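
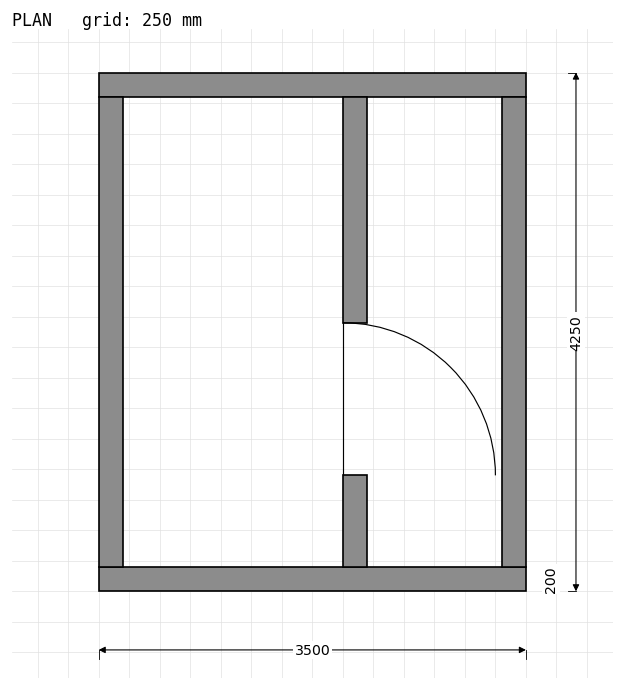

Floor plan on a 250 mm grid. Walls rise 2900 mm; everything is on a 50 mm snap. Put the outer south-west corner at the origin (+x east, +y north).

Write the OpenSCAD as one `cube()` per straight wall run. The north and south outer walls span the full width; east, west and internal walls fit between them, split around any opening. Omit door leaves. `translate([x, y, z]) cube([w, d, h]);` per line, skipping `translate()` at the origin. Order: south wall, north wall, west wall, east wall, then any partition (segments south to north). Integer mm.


cube([3500, 200, 2900]);
translate([0, 4050, 0]) cube([3500, 200, 2900]);
translate([0, 200, 0]) cube([200, 3850, 2900]);
translate([3300, 200, 0]) cube([200, 3850, 2900]);
translate([2000, 200, 0]) cube([200, 750, 2900]);
translate([2000, 2200, 0]) cube([200, 1850, 2900]);


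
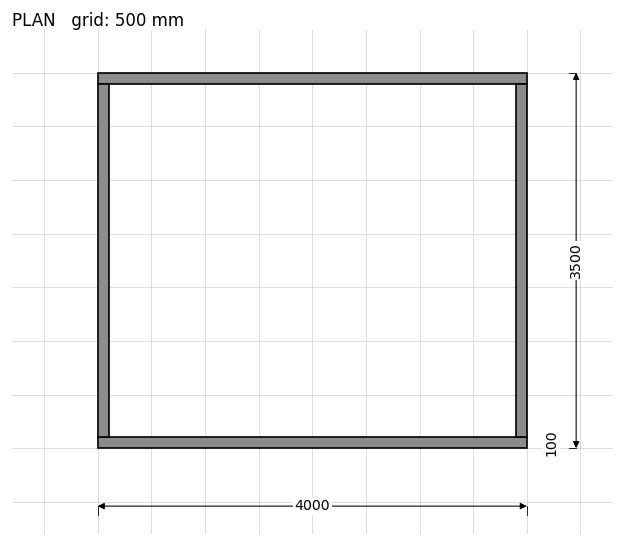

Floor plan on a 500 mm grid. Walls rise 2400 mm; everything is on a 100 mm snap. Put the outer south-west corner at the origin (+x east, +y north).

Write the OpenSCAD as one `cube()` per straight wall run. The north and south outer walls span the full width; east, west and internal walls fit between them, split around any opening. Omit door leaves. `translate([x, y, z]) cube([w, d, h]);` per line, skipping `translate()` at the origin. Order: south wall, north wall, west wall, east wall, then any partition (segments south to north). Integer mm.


cube([4000, 100, 2400]);
translate([0, 3400, 0]) cube([4000, 100, 2400]);
translate([0, 100, 0]) cube([100, 3300, 2400]);
translate([3900, 100, 0]) cube([100, 3300, 2400]);


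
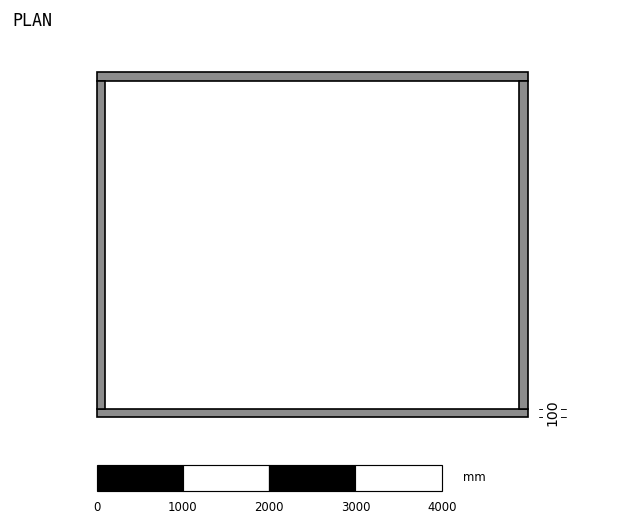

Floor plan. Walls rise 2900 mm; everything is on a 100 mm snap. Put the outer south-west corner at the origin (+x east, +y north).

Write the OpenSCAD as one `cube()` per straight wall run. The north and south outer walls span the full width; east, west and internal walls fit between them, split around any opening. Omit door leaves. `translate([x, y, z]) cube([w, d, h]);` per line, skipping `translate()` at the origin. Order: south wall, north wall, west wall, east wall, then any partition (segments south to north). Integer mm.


cube([5000, 100, 2900]);
translate([0, 3900, 0]) cube([5000, 100, 2900]);
translate([0, 100, 0]) cube([100, 3800, 2900]);
translate([4900, 100, 0]) cube([100, 3800, 2900]);


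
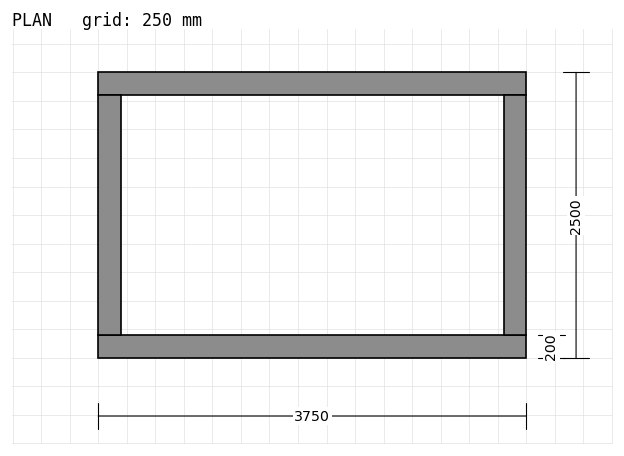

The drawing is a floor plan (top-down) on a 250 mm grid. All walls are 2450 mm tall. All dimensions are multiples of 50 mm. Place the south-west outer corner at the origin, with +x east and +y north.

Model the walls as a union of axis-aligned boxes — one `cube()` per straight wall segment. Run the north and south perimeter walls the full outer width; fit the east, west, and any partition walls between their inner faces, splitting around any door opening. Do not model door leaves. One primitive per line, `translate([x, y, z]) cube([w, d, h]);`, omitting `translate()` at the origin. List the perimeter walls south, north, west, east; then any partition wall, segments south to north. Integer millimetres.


cube([3750, 200, 2450]);
translate([0, 2300, 0]) cube([3750, 200, 2450]);
translate([0, 200, 0]) cube([200, 2100, 2450]);
translate([3550, 200, 0]) cube([200, 2100, 2450]);


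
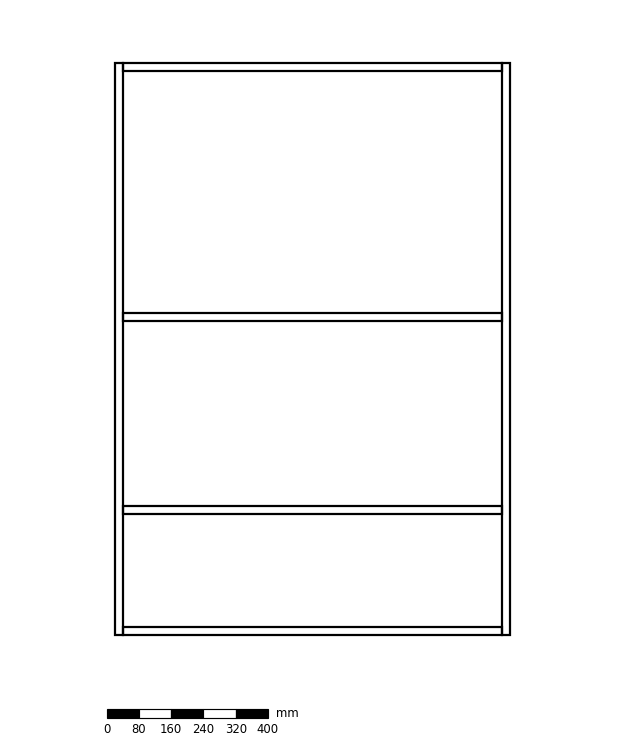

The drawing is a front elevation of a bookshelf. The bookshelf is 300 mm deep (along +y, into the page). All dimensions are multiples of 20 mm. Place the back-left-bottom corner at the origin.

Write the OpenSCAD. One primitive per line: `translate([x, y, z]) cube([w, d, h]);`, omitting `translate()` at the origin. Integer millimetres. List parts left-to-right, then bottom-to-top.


cube([20, 300, 1420]);
translate([20, 0, 0]) cube([940, 300, 20]);
translate([20, 0, 300]) cube([940, 300, 20]);
translate([20, 0, 780]) cube([940, 300, 20]);
translate([20, 0, 1400]) cube([940, 300, 20]);
translate([960, 0, 0]) cube([20, 300, 1420]);


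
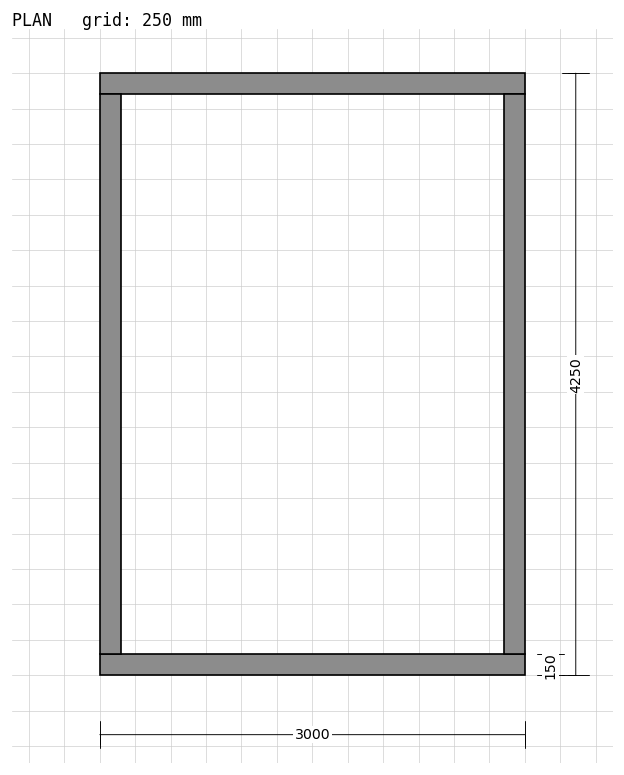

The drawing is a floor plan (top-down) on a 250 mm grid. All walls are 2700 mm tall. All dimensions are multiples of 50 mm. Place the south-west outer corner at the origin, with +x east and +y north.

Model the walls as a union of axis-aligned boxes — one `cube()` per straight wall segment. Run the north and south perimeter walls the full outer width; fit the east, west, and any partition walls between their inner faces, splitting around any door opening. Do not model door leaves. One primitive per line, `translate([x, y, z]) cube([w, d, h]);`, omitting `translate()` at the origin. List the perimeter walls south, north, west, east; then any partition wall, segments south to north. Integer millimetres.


cube([3000, 150, 2700]);
translate([0, 4100, 0]) cube([3000, 150, 2700]);
translate([0, 150, 0]) cube([150, 3950, 2700]);
translate([2850, 150, 0]) cube([150, 3950, 2700]);


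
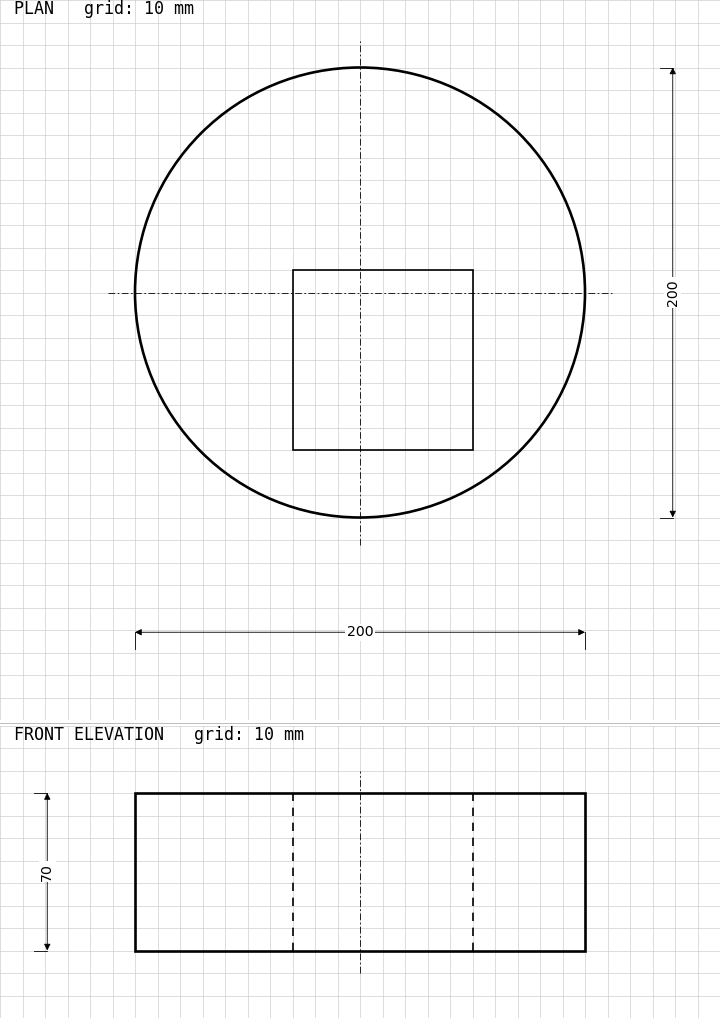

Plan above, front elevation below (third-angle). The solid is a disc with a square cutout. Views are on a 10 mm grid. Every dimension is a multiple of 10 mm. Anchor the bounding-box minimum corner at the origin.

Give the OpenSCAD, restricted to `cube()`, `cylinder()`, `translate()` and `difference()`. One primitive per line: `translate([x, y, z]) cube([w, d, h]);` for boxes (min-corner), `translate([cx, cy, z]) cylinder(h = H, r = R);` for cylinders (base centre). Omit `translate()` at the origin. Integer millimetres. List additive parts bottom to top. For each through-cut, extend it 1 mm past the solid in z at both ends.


difference() {
  translate([100, 100, 0]) cylinder(h = 70, r = 100);
  translate([70, 30, -1]) cube([80, 80, 72]);
}


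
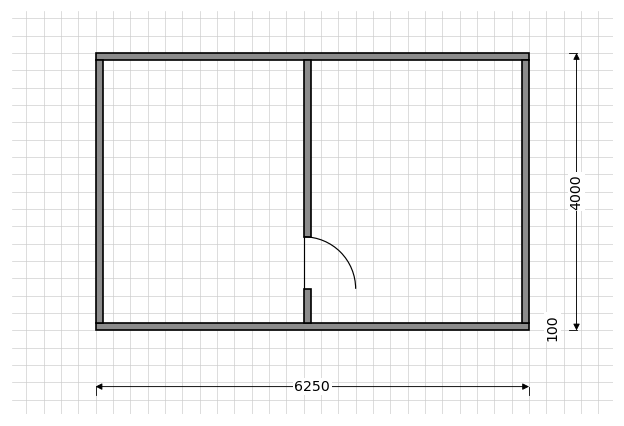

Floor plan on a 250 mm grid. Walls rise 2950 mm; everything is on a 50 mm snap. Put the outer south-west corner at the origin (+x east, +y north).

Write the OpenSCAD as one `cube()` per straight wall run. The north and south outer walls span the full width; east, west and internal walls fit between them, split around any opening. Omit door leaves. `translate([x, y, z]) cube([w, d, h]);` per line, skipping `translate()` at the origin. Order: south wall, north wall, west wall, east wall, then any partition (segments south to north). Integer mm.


cube([6250, 100, 2950]);
translate([0, 3900, 0]) cube([6250, 100, 2950]);
translate([0, 100, 0]) cube([100, 3800, 2950]);
translate([6150, 100, 0]) cube([100, 3800, 2950]);
translate([3000, 100, 0]) cube([100, 500, 2950]);
translate([3000, 1350, 0]) cube([100, 2550, 2950]);


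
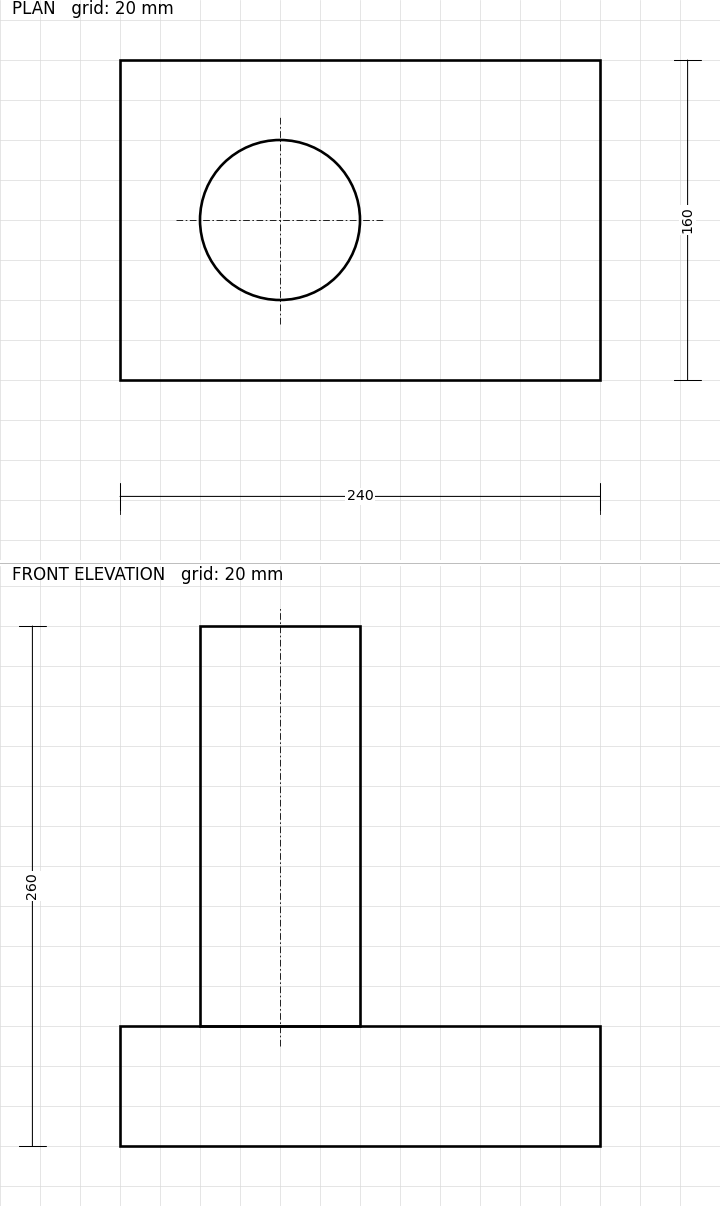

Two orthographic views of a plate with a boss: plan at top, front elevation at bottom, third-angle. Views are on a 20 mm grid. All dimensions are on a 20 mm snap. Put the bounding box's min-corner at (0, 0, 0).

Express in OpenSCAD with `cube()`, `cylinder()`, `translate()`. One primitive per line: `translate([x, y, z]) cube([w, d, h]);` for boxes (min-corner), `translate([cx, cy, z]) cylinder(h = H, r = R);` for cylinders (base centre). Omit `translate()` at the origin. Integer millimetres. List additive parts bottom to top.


cube([240, 160, 60]);
translate([80, 80, 60]) cylinder(h = 200, r = 40);


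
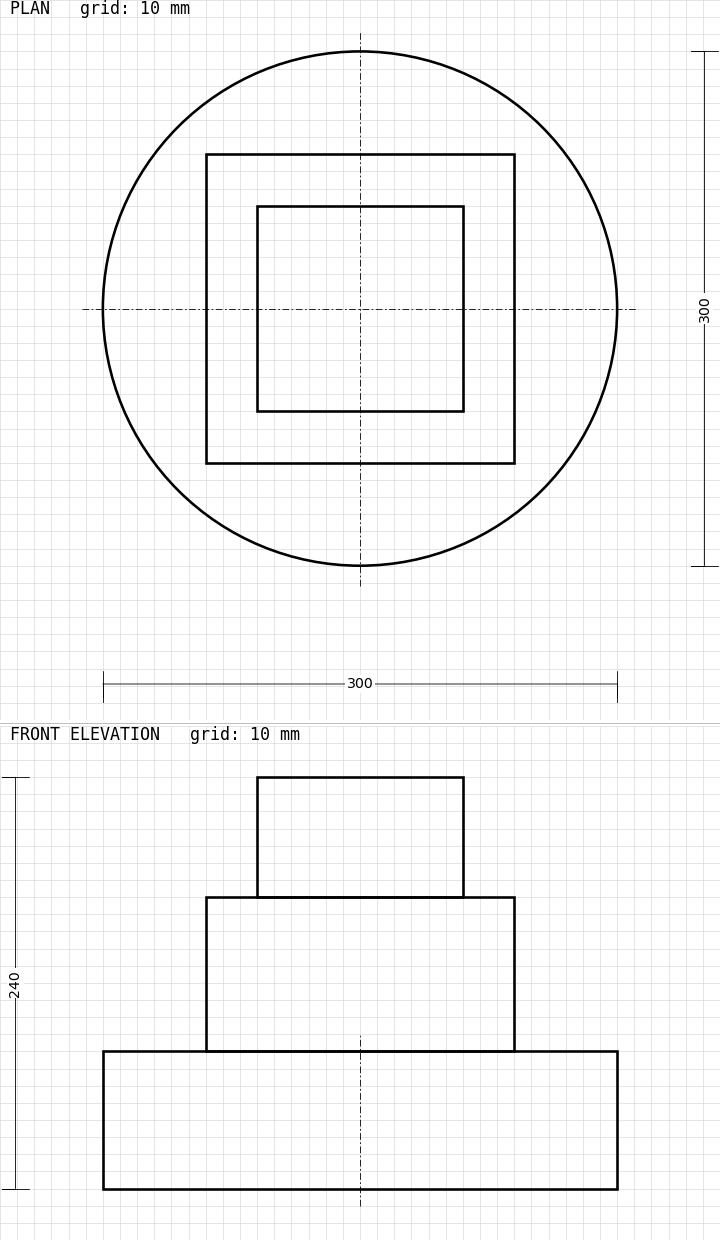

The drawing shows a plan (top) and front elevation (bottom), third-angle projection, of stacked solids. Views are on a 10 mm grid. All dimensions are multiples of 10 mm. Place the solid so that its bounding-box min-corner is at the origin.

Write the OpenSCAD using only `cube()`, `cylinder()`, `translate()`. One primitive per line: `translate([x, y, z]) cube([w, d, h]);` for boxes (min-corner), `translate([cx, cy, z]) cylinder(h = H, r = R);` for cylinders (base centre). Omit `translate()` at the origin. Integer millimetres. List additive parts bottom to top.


translate([150, 150, 0]) cylinder(h = 80, r = 150);
translate([60, 60, 80]) cube([180, 180, 90]);
translate([90, 90, 170]) cube([120, 120, 70]);


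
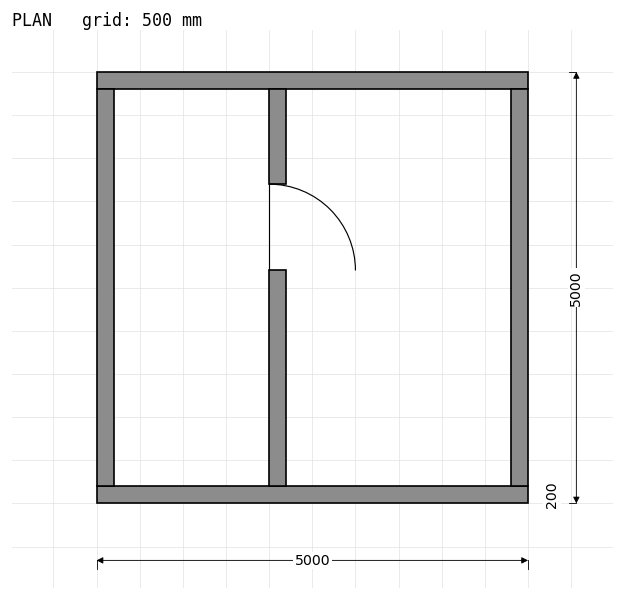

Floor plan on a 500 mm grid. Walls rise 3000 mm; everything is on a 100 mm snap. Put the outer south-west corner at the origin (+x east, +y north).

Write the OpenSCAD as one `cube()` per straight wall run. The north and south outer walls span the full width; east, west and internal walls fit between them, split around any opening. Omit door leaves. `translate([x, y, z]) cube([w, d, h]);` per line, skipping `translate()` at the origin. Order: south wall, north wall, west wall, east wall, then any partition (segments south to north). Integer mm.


cube([5000, 200, 3000]);
translate([0, 4800, 0]) cube([5000, 200, 3000]);
translate([0, 200, 0]) cube([200, 4600, 3000]);
translate([4800, 200, 0]) cube([200, 4600, 3000]);
translate([2000, 200, 0]) cube([200, 2500, 3000]);
translate([2000, 3700, 0]) cube([200, 1100, 3000]);


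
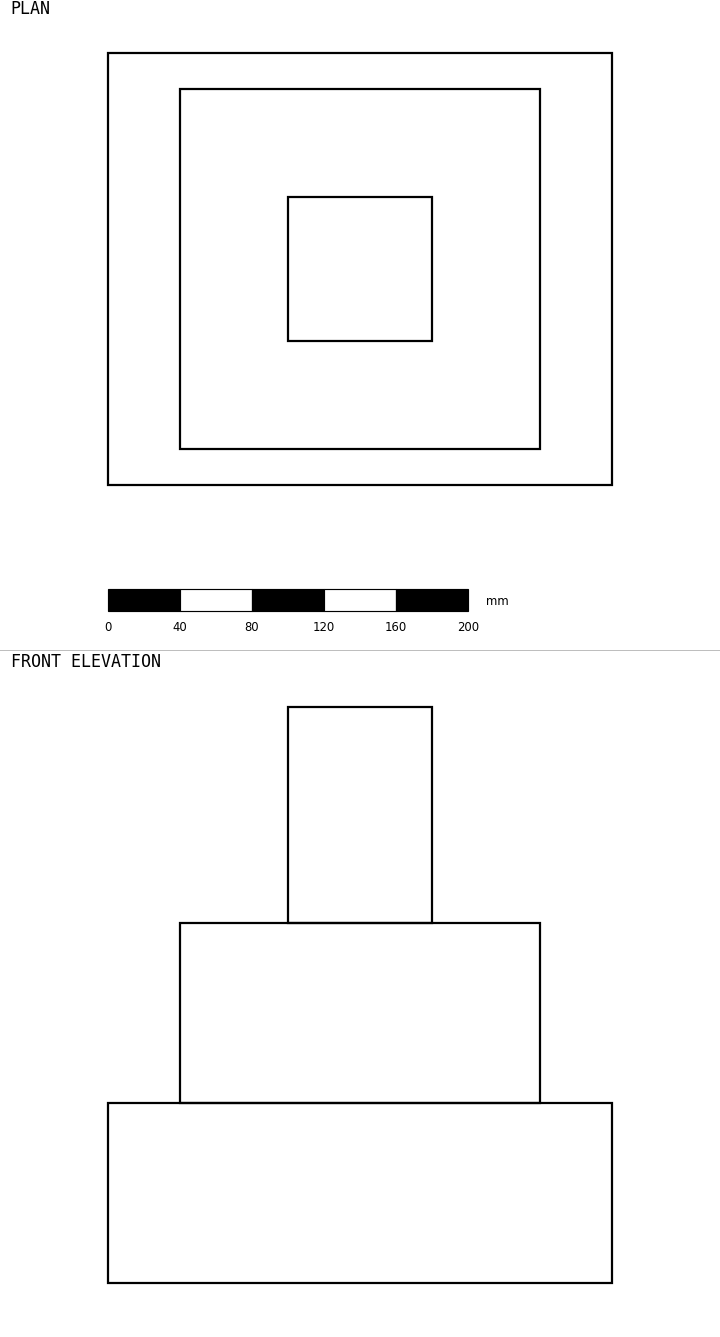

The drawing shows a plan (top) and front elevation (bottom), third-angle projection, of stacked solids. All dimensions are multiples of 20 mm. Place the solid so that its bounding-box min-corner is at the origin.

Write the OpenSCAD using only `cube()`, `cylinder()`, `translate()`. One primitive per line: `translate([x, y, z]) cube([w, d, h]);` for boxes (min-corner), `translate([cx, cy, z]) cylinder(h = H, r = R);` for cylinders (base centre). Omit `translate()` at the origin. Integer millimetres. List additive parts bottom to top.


cube([280, 240, 100]);
translate([40, 20, 100]) cube([200, 200, 100]);
translate([100, 80, 200]) cube([80, 80, 120]);


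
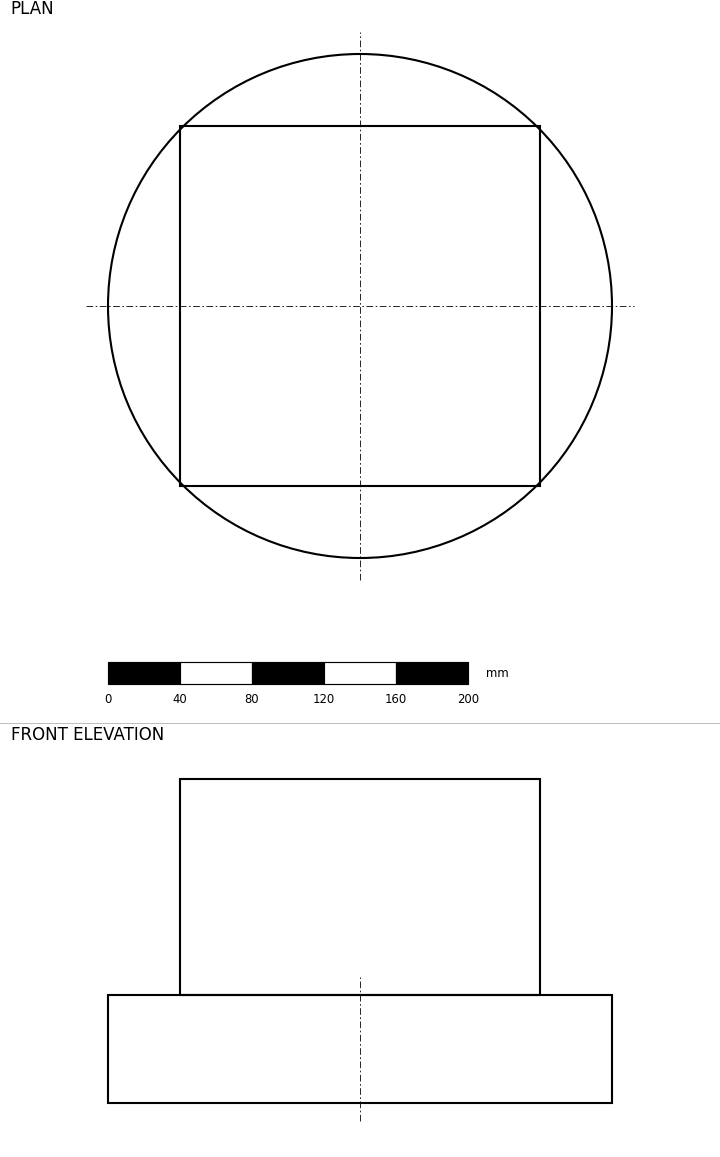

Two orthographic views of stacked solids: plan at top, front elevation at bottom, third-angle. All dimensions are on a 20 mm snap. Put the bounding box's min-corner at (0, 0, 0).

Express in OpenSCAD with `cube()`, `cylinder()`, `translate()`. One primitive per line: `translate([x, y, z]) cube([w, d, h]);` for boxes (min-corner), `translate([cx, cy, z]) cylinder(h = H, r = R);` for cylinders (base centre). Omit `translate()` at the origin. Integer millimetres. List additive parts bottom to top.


translate([140, 140, 0]) cylinder(h = 60, r = 140);
translate([40, 40, 60]) cube([200, 200, 120]);


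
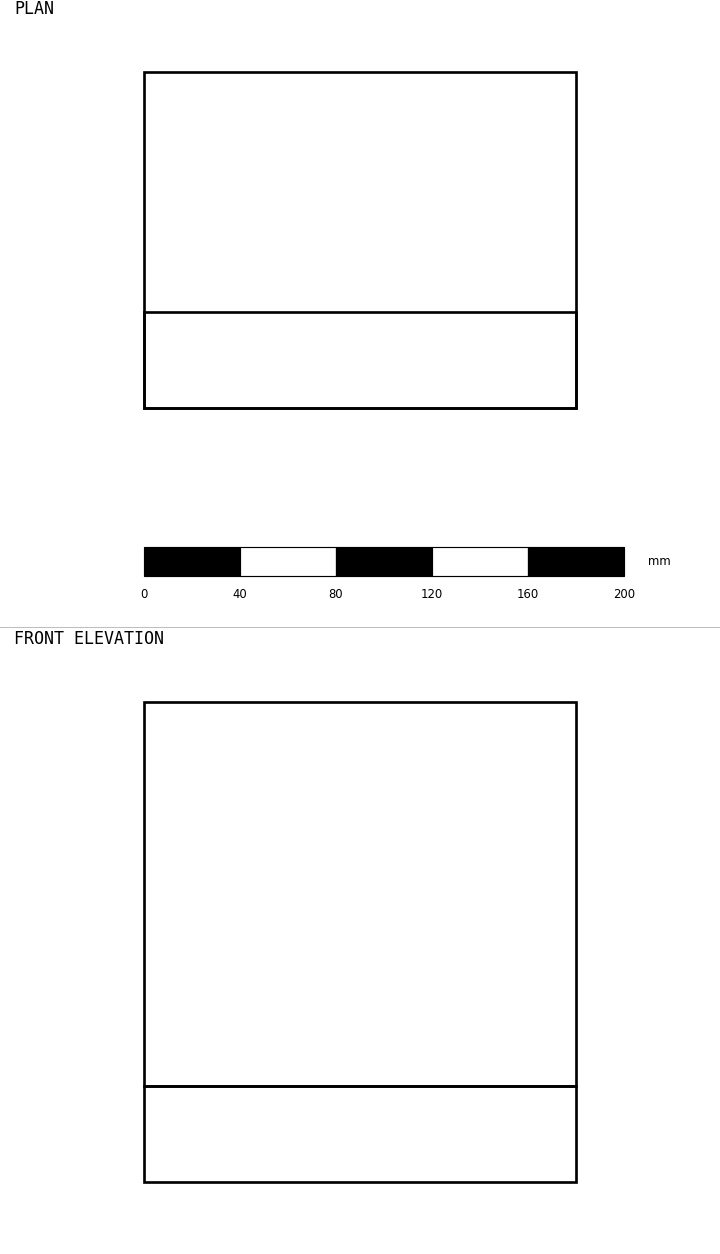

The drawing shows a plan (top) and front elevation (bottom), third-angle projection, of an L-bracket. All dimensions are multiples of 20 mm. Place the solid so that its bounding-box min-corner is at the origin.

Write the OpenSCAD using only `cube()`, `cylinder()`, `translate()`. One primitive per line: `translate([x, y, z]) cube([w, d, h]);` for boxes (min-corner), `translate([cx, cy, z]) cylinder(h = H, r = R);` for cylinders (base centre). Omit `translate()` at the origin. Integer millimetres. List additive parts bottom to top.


cube([180, 140, 40]);
translate([0, 0, 40]) cube([180, 40, 160]);


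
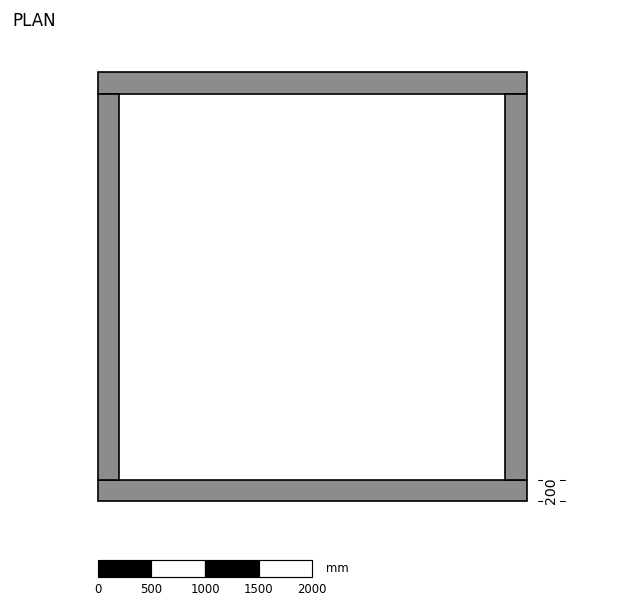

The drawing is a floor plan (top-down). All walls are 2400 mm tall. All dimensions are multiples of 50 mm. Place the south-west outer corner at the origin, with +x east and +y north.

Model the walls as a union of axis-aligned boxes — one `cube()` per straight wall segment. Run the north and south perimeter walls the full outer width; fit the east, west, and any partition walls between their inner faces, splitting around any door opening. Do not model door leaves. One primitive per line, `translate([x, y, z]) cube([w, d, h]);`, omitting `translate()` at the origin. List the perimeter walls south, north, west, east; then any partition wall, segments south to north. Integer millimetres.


cube([4000, 200, 2400]);
translate([0, 3800, 0]) cube([4000, 200, 2400]);
translate([0, 200, 0]) cube([200, 3600, 2400]);
translate([3800, 200, 0]) cube([200, 3600, 2400]);


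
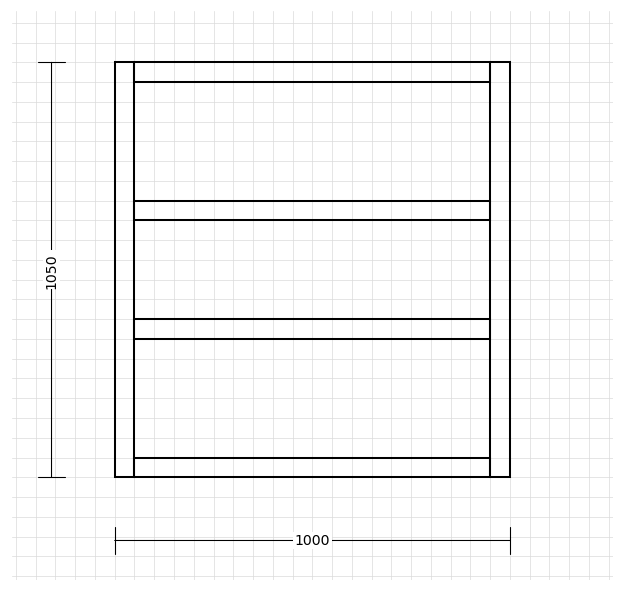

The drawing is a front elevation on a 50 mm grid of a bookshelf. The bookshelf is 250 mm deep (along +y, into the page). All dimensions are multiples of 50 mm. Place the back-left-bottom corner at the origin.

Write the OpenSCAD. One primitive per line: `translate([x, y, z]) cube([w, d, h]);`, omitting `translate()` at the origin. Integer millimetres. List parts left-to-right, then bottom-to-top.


cube([50, 250, 1050]);
translate([50, 0, 0]) cube([900, 250, 50]);
translate([50, 0, 350]) cube([900, 250, 50]);
translate([50, 0, 650]) cube([900, 250, 50]);
translate([50, 0, 1000]) cube([900, 250, 50]);
translate([950, 0, 0]) cube([50, 250, 1050]);


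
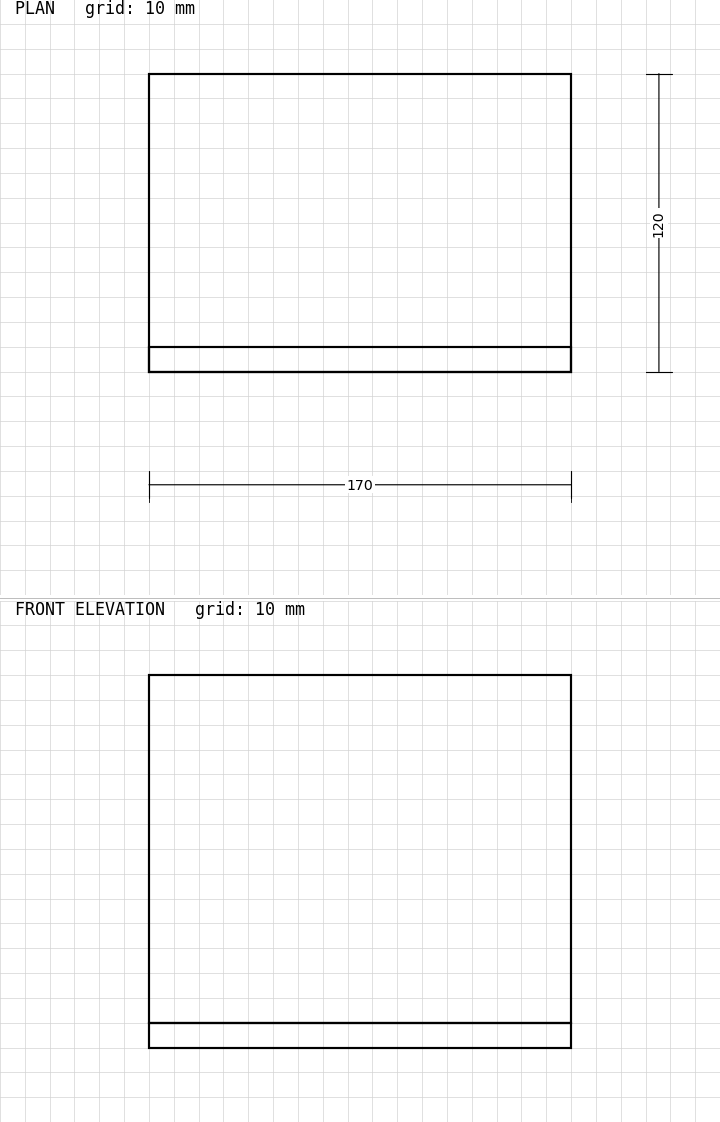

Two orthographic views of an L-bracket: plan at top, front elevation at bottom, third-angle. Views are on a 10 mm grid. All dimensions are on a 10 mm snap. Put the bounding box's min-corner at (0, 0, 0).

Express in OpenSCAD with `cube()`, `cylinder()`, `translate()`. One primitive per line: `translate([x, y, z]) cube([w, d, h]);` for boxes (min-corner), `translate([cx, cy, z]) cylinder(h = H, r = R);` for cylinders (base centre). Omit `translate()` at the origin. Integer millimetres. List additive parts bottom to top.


cube([170, 120, 10]);
translate([0, 0, 10]) cube([170, 10, 140]);


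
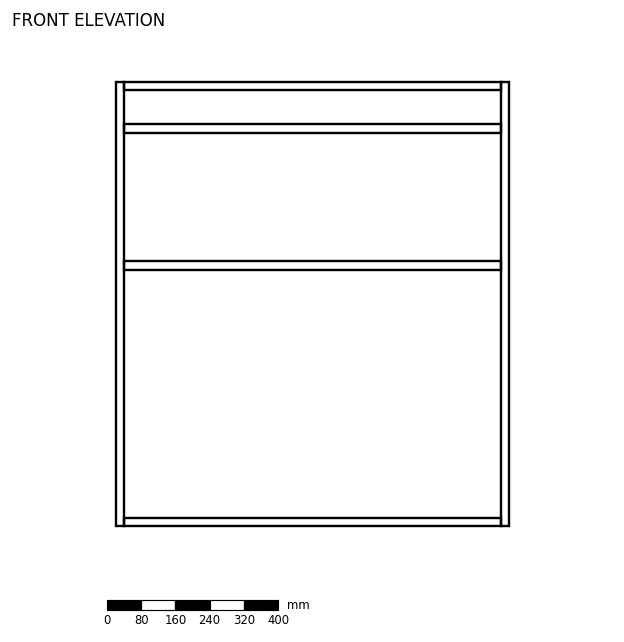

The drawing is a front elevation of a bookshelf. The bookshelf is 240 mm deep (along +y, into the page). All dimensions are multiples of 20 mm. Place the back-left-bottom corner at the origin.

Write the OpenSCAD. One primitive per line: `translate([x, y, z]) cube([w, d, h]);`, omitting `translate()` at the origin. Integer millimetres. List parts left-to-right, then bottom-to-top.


cube([20, 240, 1040]);
translate([20, 0, 0]) cube([880, 240, 20]);
translate([20, 0, 600]) cube([880, 240, 20]);
translate([20, 0, 920]) cube([880, 240, 20]);
translate([20, 0, 1020]) cube([880, 240, 20]);
translate([900, 0, 0]) cube([20, 240, 1040]);


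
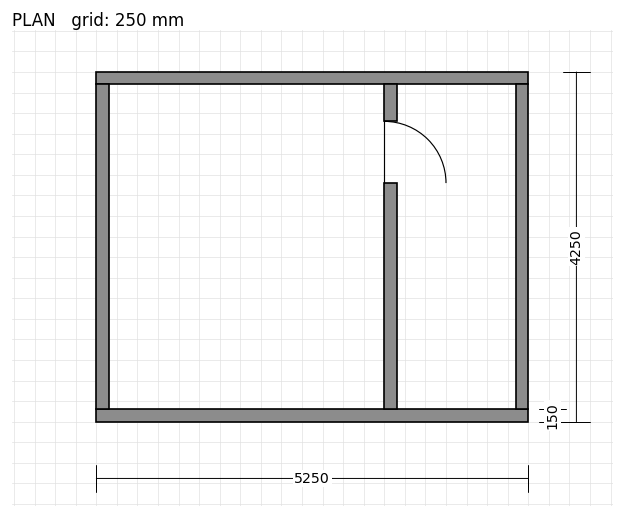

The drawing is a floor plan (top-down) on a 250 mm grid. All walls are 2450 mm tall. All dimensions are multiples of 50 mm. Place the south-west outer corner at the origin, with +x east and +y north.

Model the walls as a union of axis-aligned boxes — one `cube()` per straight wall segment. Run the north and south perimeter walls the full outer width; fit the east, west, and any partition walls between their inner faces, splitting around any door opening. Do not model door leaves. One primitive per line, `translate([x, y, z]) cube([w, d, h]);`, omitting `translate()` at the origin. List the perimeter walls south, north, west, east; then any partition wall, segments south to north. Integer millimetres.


cube([5250, 150, 2450]);
translate([0, 4100, 0]) cube([5250, 150, 2450]);
translate([0, 150, 0]) cube([150, 3950, 2450]);
translate([5100, 150, 0]) cube([150, 3950, 2450]);
translate([3500, 150, 0]) cube([150, 2750, 2450]);
translate([3500, 3650, 0]) cube([150, 450, 2450]);


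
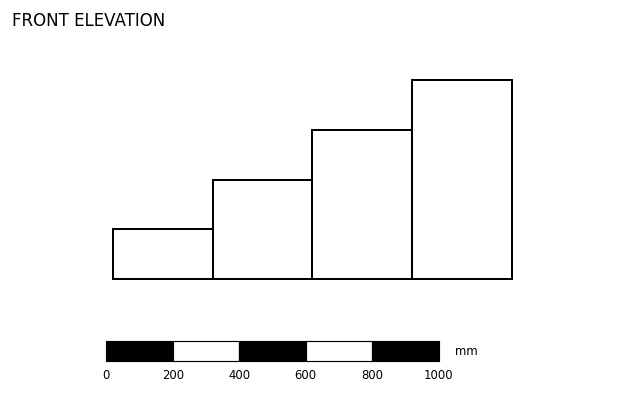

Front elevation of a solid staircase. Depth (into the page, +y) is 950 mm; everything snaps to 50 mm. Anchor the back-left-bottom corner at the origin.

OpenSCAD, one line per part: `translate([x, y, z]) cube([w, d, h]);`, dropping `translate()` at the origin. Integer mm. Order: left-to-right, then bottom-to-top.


cube([300, 950, 150]);
translate([300, 0, 0]) cube([300, 950, 300]);
translate([600, 0, 0]) cube([300, 950, 450]);
translate([900, 0, 0]) cube([300, 950, 600]);


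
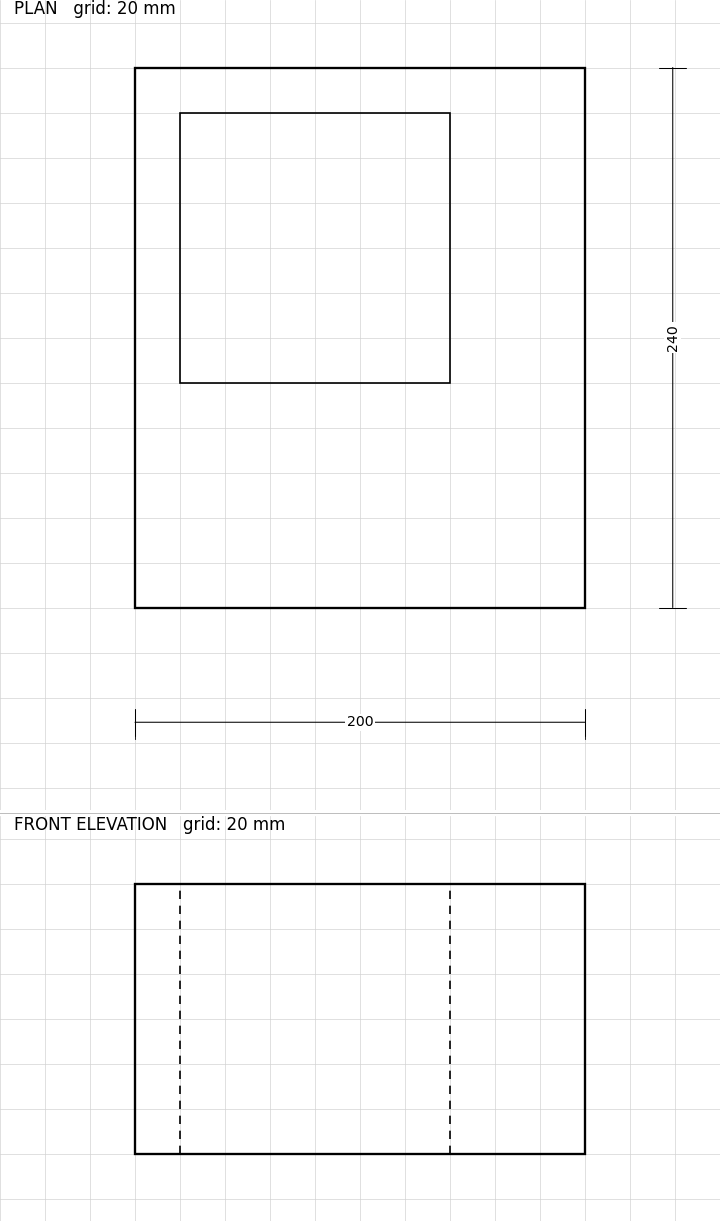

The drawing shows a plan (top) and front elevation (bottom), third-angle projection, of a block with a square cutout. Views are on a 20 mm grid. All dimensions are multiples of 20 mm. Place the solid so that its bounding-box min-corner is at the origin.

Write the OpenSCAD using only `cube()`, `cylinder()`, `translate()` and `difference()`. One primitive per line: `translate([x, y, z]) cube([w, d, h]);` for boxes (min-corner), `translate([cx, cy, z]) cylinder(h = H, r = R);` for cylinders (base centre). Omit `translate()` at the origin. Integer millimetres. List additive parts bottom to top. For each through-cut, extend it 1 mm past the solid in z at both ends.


difference() {
  cube([200, 240, 120]);
  translate([20, 100, -1]) cube([120, 120, 122]);
}


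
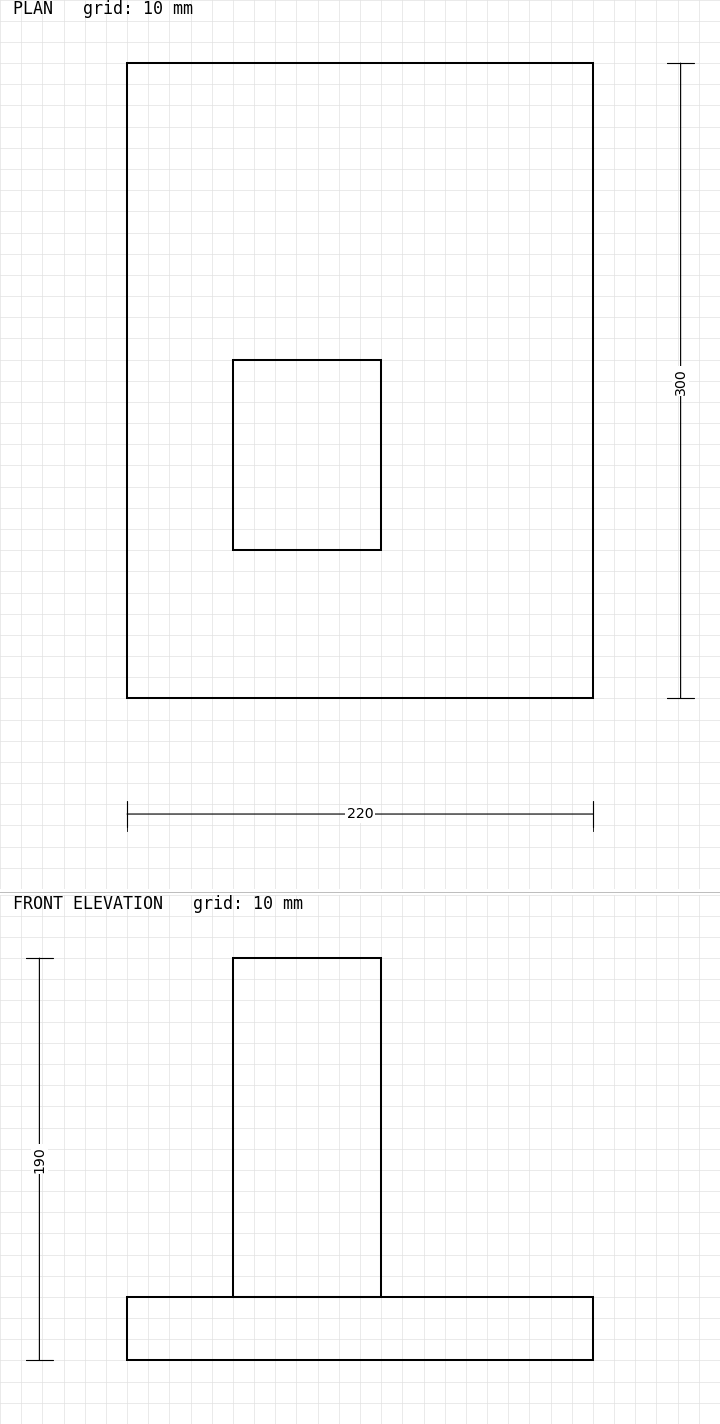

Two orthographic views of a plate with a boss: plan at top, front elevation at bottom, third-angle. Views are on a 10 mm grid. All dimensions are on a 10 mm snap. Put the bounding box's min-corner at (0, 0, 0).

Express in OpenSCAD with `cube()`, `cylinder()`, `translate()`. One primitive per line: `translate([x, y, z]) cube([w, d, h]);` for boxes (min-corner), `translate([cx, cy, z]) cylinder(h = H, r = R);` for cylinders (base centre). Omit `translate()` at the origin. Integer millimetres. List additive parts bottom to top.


cube([220, 300, 30]);
translate([50, 70, 30]) cube([70, 90, 160]);


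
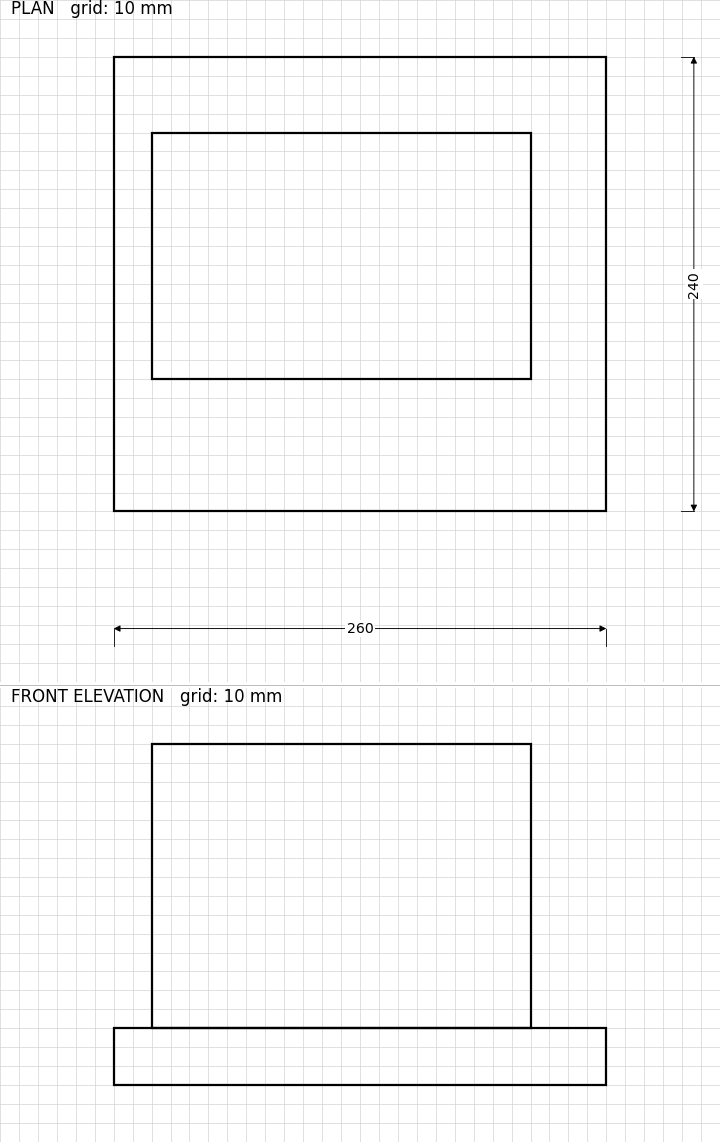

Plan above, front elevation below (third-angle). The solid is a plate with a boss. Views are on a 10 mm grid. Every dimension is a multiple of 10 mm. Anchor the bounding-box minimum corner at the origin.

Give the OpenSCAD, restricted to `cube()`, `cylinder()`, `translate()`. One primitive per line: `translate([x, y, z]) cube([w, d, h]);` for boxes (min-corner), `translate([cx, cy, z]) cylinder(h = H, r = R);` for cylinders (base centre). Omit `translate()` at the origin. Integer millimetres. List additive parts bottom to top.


cube([260, 240, 30]);
translate([20, 70, 30]) cube([200, 130, 150]);


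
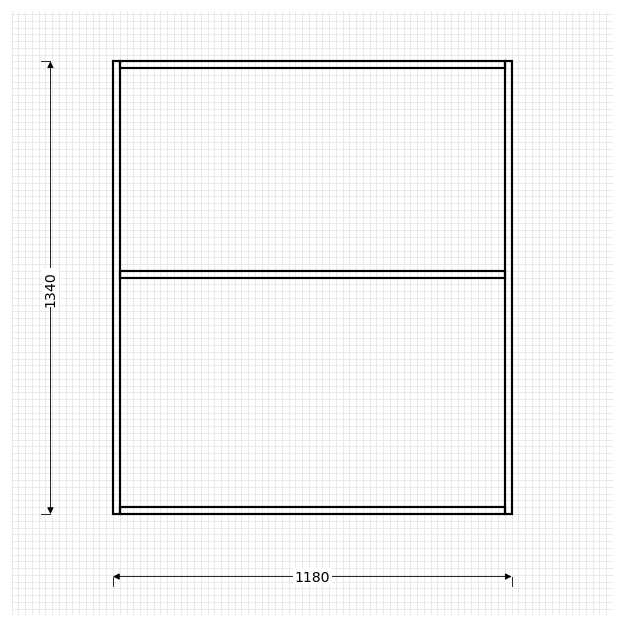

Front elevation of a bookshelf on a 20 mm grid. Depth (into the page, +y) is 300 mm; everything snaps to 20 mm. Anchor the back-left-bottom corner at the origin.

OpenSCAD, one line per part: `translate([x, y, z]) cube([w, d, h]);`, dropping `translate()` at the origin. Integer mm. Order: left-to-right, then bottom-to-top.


cube([20, 300, 1340]);
translate([20, 0, 0]) cube([1140, 300, 20]);
translate([20, 0, 700]) cube([1140, 300, 20]);
translate([20, 0, 1320]) cube([1140, 300, 20]);
translate([1160, 0, 0]) cube([20, 300, 1340]);


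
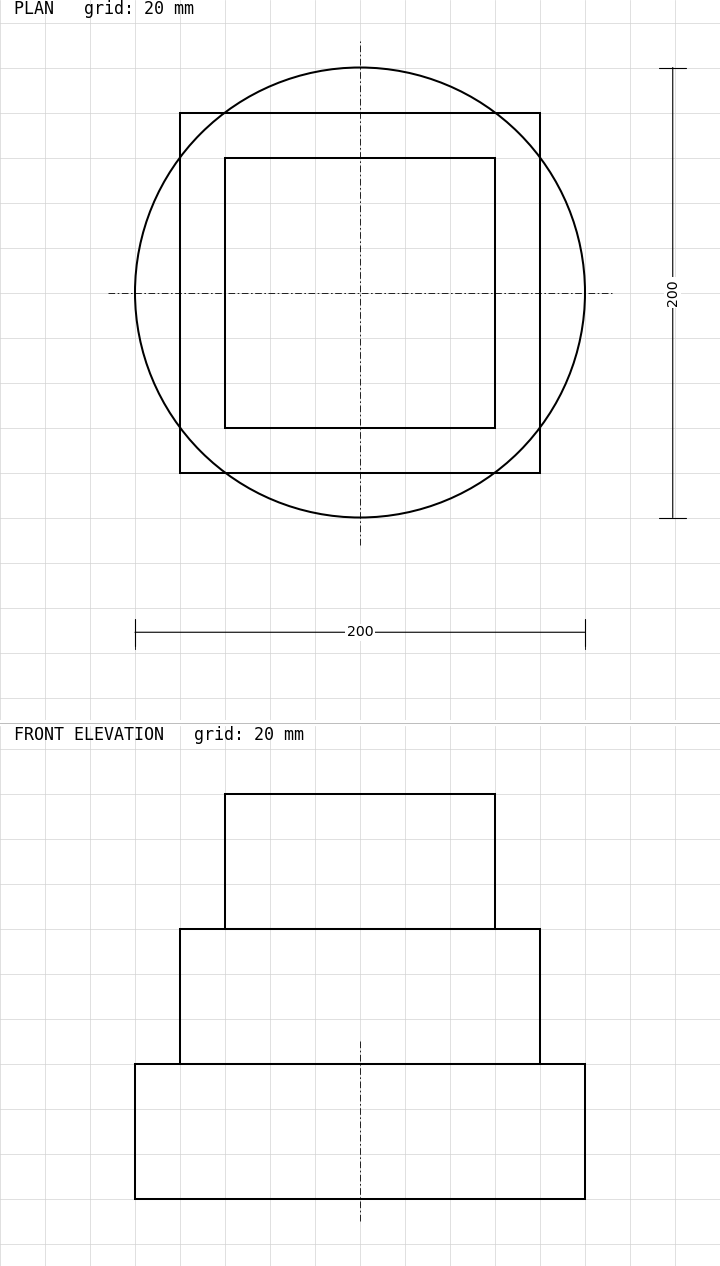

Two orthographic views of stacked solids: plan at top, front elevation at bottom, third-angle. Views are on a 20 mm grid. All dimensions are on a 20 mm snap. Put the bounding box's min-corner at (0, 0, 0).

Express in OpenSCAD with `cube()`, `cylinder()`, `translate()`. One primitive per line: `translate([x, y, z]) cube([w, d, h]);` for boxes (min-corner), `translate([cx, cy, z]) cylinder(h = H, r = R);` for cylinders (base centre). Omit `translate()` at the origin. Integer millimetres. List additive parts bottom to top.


translate([100, 100, 0]) cylinder(h = 60, r = 100);
translate([20, 20, 60]) cube([160, 160, 60]);
translate([40, 40, 120]) cube([120, 120, 60]);


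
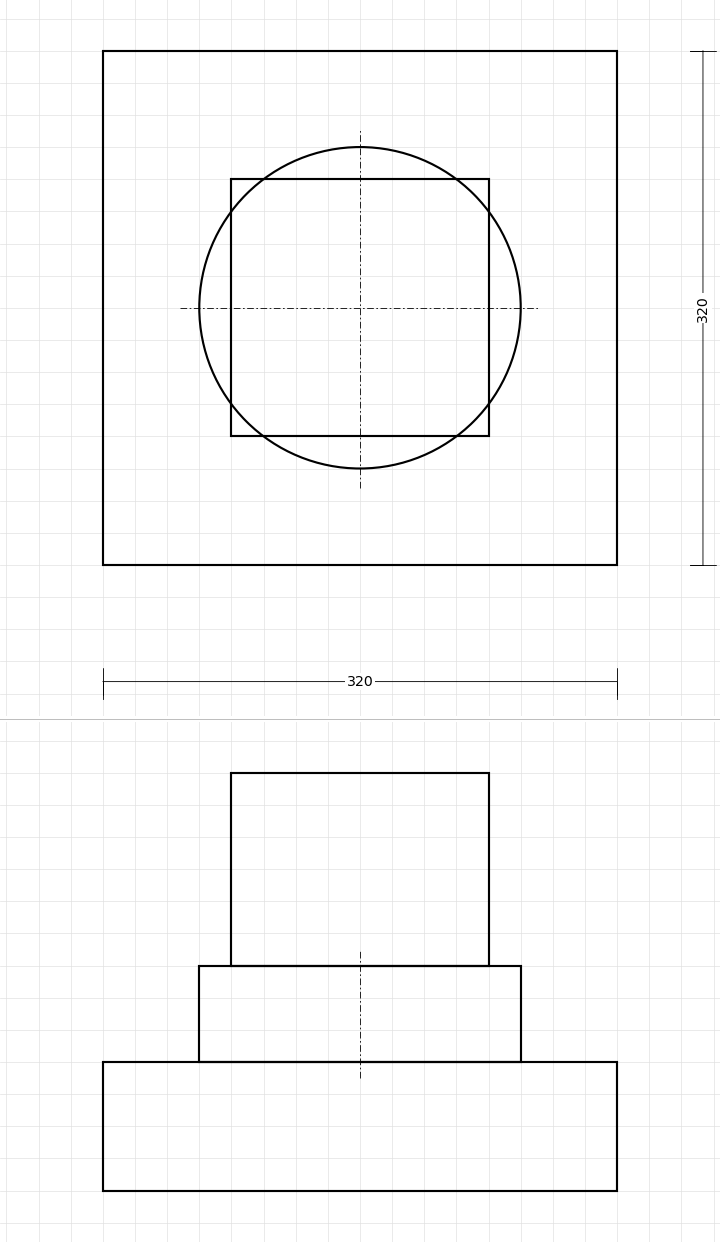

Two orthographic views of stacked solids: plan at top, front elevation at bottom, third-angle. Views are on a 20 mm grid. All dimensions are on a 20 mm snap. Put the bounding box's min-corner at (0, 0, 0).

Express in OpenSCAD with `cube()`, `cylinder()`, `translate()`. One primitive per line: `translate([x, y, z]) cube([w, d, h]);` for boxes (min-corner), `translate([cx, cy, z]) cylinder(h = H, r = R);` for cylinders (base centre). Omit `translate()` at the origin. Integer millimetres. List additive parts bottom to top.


cube([320, 320, 80]);
translate([160, 160, 80]) cylinder(h = 60, r = 100);
translate([80, 80, 140]) cube([160, 160, 120]);


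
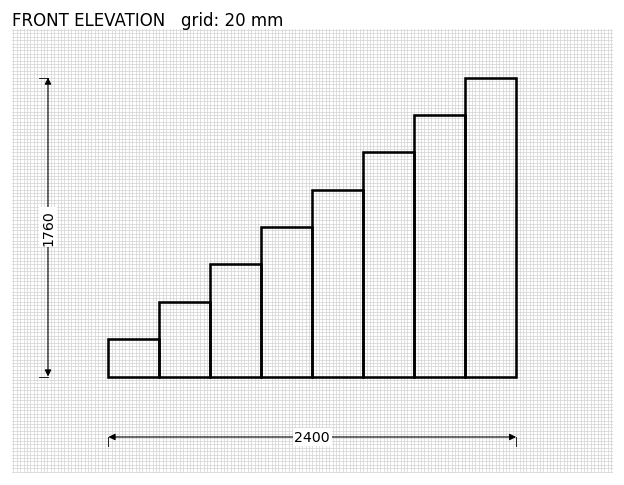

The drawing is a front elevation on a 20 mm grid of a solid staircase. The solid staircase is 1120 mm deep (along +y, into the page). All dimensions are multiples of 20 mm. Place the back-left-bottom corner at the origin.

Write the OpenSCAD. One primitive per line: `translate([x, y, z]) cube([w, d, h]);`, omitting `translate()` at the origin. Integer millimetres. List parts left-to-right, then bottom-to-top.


cube([300, 1120, 220]);
translate([300, 0, 0]) cube([300, 1120, 440]);
translate([600, 0, 0]) cube([300, 1120, 660]);
translate([900, 0, 0]) cube([300, 1120, 880]);
translate([1200, 0, 0]) cube([300, 1120, 1100]);
translate([1500, 0, 0]) cube([300, 1120, 1320]);
translate([1800, 0, 0]) cube([300, 1120, 1540]);
translate([2100, 0, 0]) cube([300, 1120, 1760]);


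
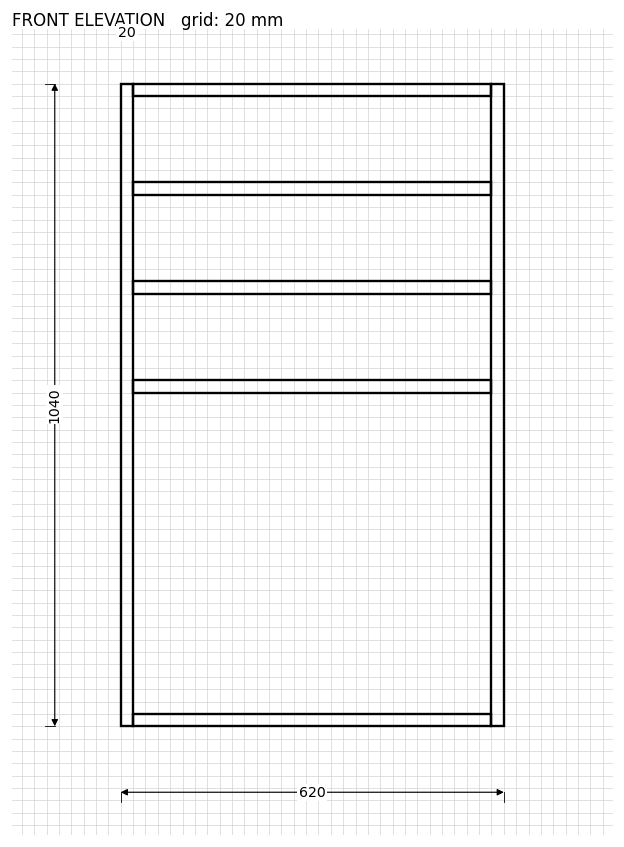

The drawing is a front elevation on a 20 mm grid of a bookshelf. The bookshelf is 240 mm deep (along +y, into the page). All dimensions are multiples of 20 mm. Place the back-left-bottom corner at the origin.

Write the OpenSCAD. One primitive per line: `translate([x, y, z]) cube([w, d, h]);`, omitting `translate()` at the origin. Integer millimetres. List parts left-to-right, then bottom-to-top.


cube([20, 240, 1040]);
translate([20, 0, 0]) cube([580, 240, 20]);
translate([20, 0, 540]) cube([580, 240, 20]);
translate([20, 0, 700]) cube([580, 240, 20]);
translate([20, 0, 860]) cube([580, 240, 20]);
translate([20, 0, 1020]) cube([580, 240, 20]);
translate([600, 0, 0]) cube([20, 240, 1040]);


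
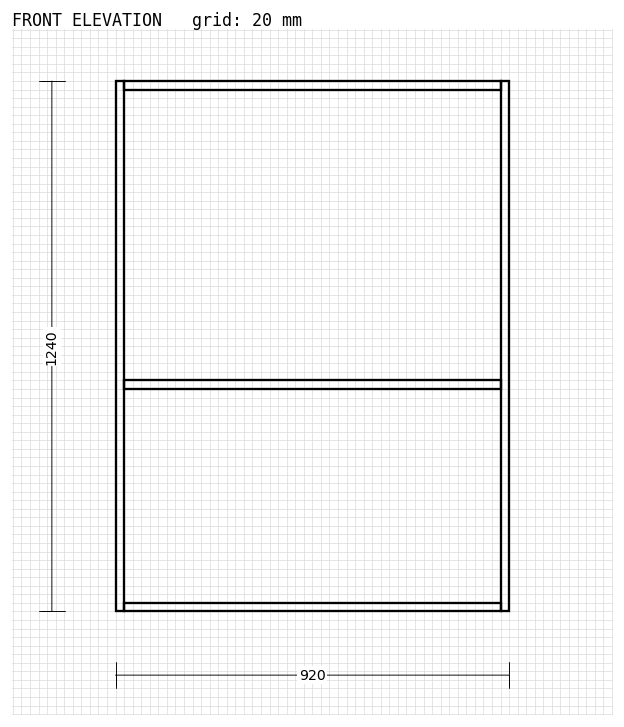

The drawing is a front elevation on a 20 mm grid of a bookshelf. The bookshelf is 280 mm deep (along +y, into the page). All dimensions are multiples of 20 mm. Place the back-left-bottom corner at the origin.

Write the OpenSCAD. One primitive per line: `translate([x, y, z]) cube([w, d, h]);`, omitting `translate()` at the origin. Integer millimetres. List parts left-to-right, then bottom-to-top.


cube([20, 280, 1240]);
translate([20, 0, 0]) cube([880, 280, 20]);
translate([20, 0, 520]) cube([880, 280, 20]);
translate([20, 0, 1220]) cube([880, 280, 20]);
translate([900, 0, 0]) cube([20, 280, 1240]);


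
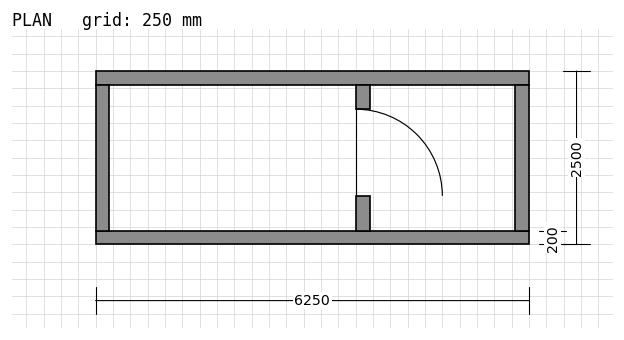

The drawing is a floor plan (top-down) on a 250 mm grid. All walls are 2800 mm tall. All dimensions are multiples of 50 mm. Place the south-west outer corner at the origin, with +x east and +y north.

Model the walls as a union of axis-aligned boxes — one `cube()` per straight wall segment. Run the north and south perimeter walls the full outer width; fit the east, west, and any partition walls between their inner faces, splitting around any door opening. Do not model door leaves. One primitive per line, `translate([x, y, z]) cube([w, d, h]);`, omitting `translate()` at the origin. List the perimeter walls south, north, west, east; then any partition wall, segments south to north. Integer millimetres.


cube([6250, 200, 2800]);
translate([0, 2300, 0]) cube([6250, 200, 2800]);
translate([0, 200, 0]) cube([200, 2100, 2800]);
translate([6050, 200, 0]) cube([200, 2100, 2800]);
translate([3750, 200, 0]) cube([200, 500, 2800]);
translate([3750, 1950, 0]) cube([200, 350, 2800]);


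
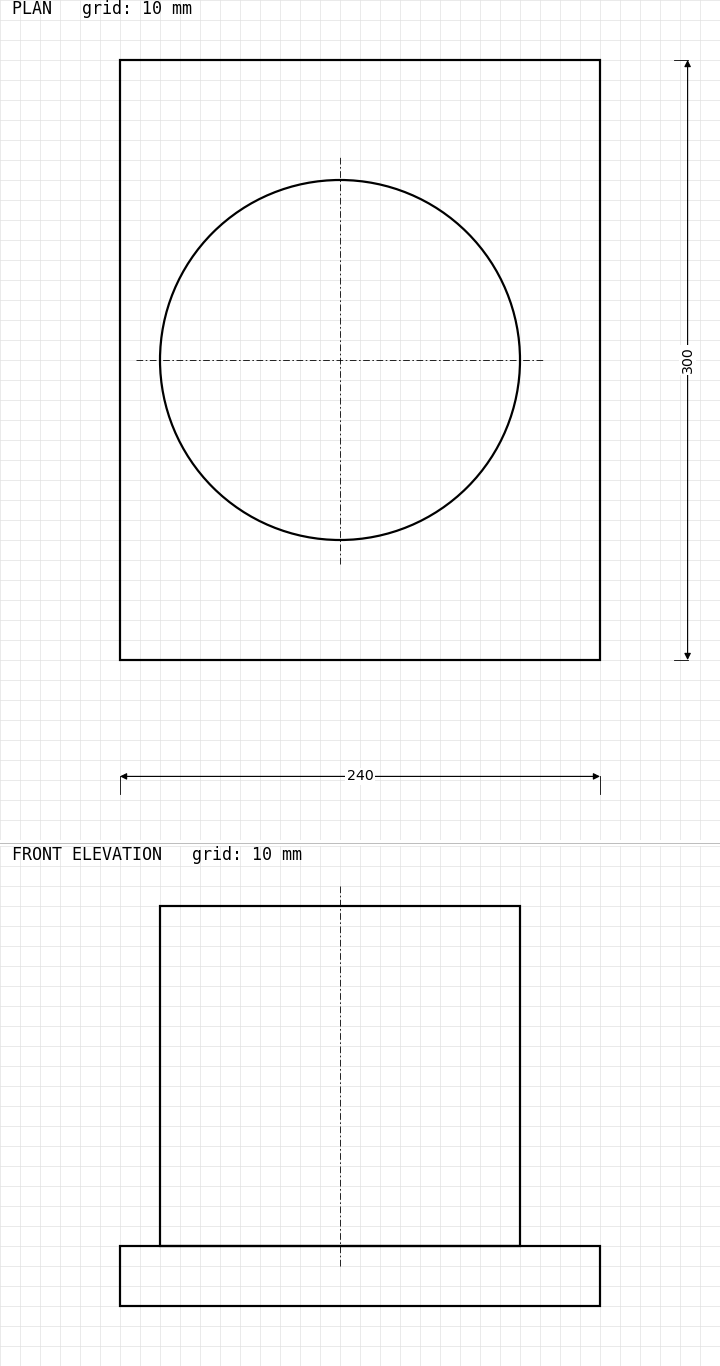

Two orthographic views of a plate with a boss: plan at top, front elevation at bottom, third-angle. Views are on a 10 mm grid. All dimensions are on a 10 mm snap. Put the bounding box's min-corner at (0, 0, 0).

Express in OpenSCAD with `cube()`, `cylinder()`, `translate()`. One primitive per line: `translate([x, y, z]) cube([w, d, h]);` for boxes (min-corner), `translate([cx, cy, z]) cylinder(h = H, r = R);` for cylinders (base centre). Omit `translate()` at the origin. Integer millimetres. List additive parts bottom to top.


cube([240, 300, 30]);
translate([110, 150, 30]) cylinder(h = 170, r = 90);


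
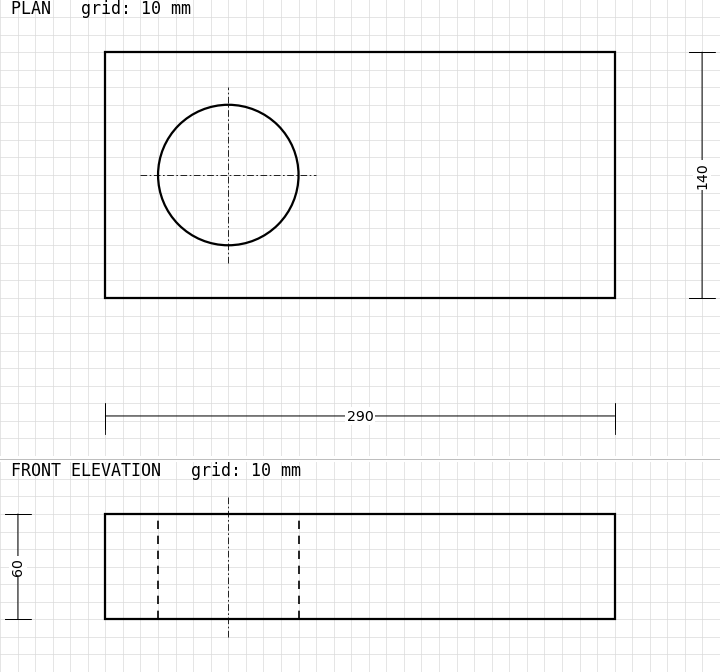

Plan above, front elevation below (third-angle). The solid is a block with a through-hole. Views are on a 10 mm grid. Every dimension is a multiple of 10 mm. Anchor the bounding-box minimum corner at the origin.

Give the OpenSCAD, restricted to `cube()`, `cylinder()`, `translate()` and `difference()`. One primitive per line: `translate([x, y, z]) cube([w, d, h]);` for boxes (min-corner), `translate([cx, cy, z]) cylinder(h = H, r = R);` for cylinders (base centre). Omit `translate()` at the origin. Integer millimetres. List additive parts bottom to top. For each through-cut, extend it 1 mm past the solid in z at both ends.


difference() {
  cube([290, 140, 60]);
  translate([70, 70, -1]) cylinder(h = 62, r = 40);
}


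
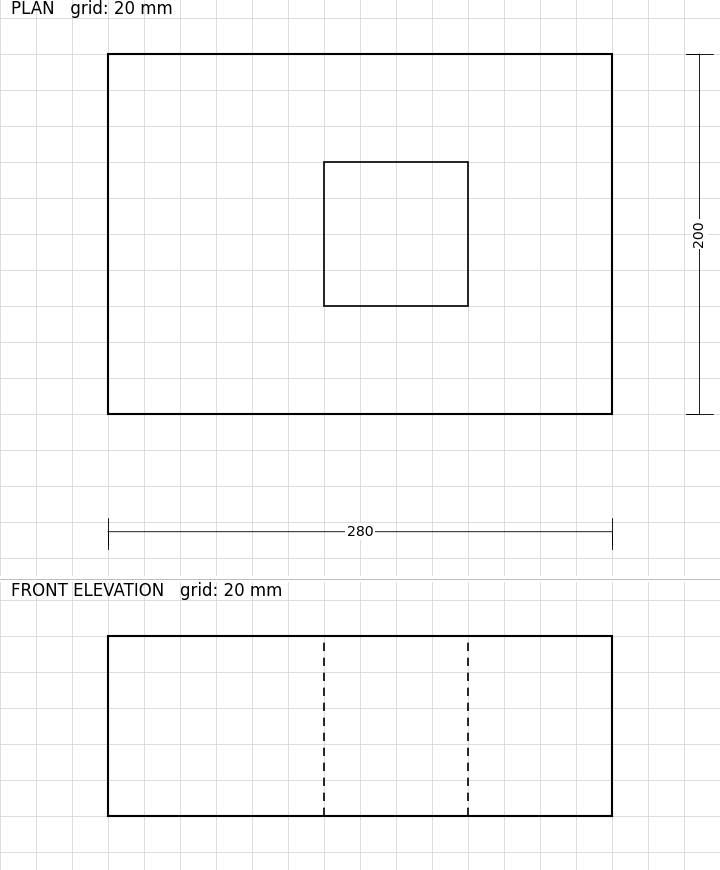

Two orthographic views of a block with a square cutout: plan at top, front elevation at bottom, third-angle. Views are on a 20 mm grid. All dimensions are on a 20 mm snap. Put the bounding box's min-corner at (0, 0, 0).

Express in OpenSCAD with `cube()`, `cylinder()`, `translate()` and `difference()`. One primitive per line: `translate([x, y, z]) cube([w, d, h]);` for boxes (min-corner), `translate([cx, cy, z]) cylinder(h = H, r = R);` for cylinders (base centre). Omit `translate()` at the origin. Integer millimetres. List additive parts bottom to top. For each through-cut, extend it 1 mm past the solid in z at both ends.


difference() {
  cube([280, 200, 100]);
  translate([120, 60, -1]) cube([80, 80, 102]);
}


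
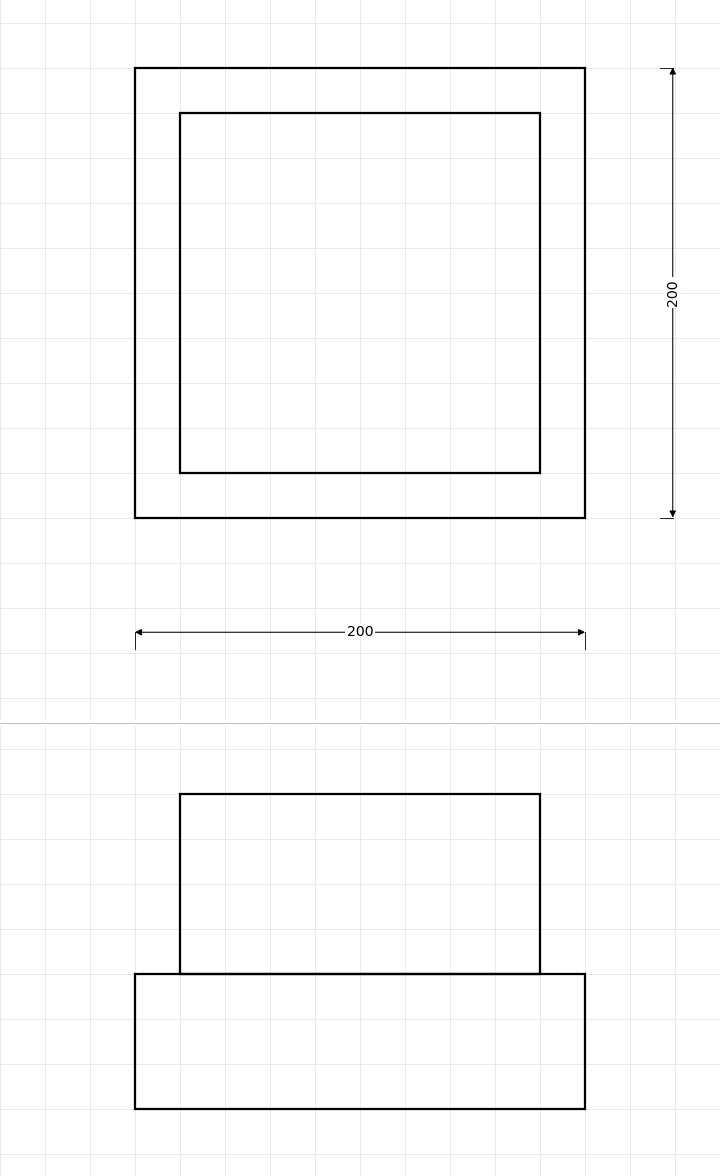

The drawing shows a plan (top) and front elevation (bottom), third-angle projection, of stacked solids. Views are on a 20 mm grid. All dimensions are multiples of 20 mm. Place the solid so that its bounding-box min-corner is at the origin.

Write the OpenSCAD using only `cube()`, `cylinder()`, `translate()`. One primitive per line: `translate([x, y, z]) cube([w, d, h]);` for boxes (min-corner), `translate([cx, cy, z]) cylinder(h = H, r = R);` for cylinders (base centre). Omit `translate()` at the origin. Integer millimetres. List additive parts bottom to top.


cube([200, 200, 60]);
translate([20, 20, 60]) cube([160, 160, 80]);


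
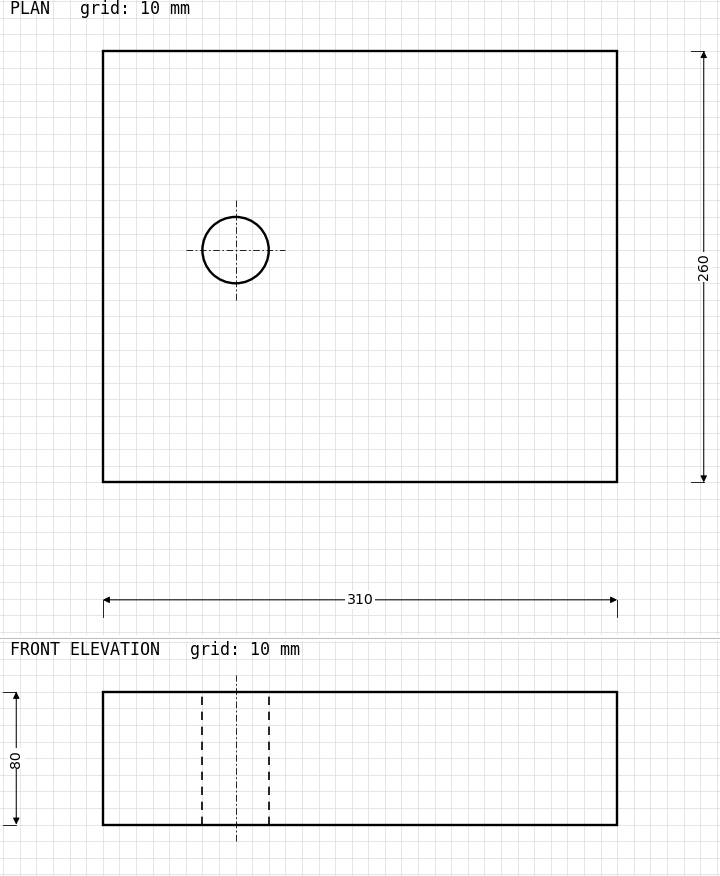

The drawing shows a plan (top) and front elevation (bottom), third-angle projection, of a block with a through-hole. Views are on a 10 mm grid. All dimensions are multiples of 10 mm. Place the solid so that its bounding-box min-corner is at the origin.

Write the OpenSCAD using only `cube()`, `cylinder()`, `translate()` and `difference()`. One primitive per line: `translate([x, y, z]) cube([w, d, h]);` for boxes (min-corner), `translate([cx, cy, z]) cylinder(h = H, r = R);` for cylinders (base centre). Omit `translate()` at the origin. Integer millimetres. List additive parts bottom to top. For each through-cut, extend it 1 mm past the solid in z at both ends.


difference() {
  cube([310, 260, 80]);
  translate([80, 140, -1]) cylinder(h = 82, r = 20);
}


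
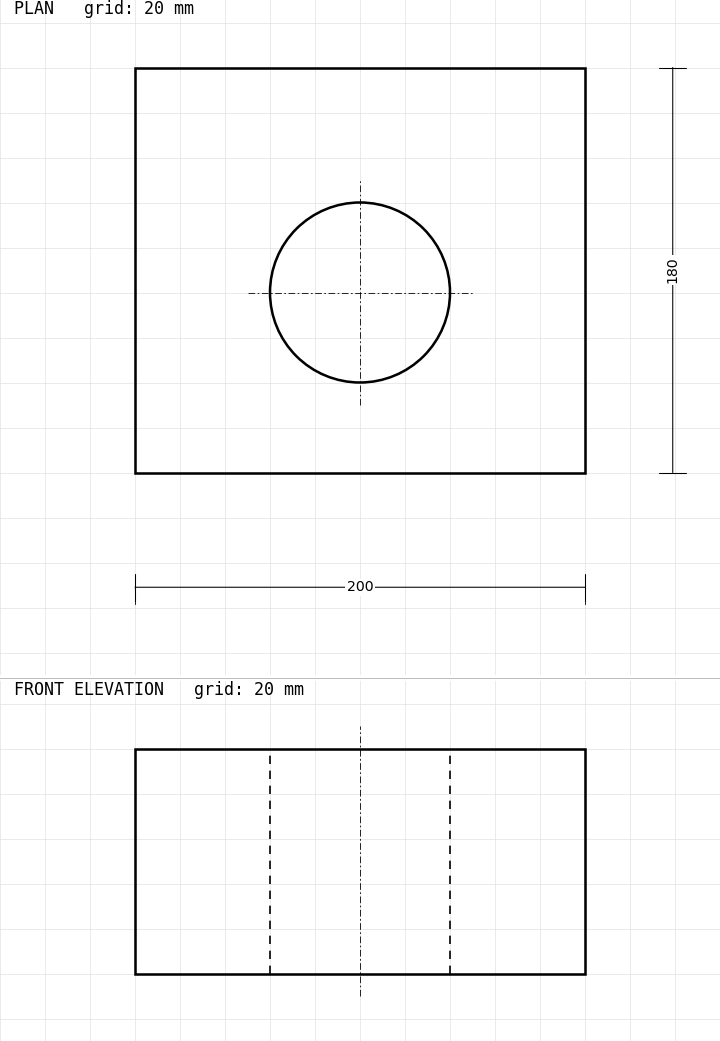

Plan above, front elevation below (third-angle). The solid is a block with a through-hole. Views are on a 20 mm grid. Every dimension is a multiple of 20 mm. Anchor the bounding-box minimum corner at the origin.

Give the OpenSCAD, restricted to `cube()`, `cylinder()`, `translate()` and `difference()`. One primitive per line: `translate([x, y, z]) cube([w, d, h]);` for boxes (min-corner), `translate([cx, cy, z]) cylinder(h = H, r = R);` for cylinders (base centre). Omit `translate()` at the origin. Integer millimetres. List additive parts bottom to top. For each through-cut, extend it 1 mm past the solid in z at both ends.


difference() {
  cube([200, 180, 100]);
  translate([100, 80, -1]) cylinder(h = 102, r = 40);
}


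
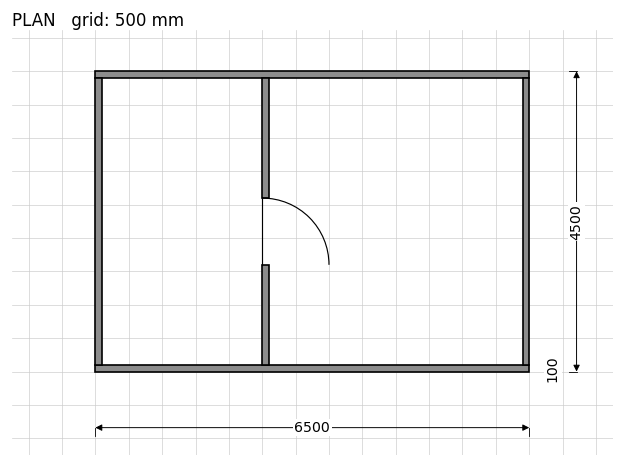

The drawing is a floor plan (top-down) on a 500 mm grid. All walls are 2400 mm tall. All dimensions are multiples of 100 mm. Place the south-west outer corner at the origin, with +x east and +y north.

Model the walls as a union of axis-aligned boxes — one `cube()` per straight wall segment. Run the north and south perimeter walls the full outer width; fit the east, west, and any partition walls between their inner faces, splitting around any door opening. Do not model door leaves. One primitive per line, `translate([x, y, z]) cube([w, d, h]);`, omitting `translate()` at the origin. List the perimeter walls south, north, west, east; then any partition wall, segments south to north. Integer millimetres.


cube([6500, 100, 2400]);
translate([0, 4400, 0]) cube([6500, 100, 2400]);
translate([0, 100, 0]) cube([100, 4300, 2400]);
translate([6400, 100, 0]) cube([100, 4300, 2400]);
translate([2500, 100, 0]) cube([100, 1500, 2400]);
translate([2500, 2600, 0]) cube([100, 1800, 2400]);
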